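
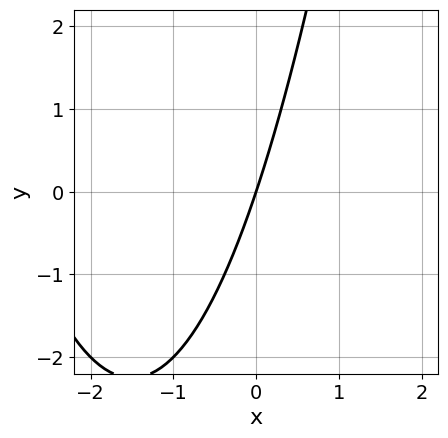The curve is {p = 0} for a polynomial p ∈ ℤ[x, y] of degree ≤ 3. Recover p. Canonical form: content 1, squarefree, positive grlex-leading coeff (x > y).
(a) deg p = 2.
(b) Observable constraints: one x-axis crossing is at x = 0; one y-axis crossing is at y = 0.
(c) Solving for integer coefficients yields p as stated.

x^2 + 3*x - y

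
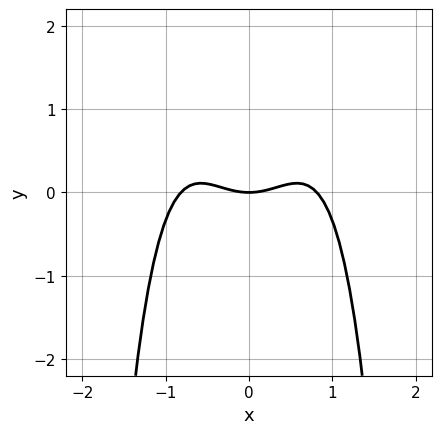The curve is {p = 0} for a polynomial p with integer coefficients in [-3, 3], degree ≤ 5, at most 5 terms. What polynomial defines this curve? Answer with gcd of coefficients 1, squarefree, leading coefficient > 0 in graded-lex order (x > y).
(a) The degree is 4 — a generic line meets the curve in up to 4 points.
(b) Symmetries: it's symmetric under x → −x, forcing even powers of x.
(c) Observable constraints: it meets the x-axis at x = 0 (among the integer gridlines); it meets the y-axis at y = 0 (among the integer gridlines).
(d) Together with the visible shape, these determine p as stated.

3*x^4 - 2*x^2 + 3*y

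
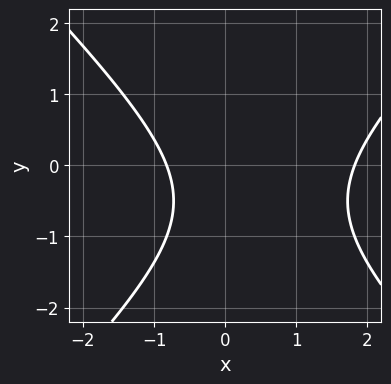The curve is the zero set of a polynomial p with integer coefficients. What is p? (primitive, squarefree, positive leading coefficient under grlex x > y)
Degree: the shape is more complex than any degree-1 curve, so deg p = 2.
From the visible intercepts: it misses every integer gridline on the y-axis.
Assembling these constraints gives the stated polynomial.

2*x^2 - 2*y^2 - 2*x - 2*y - 3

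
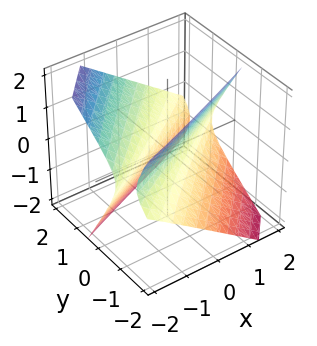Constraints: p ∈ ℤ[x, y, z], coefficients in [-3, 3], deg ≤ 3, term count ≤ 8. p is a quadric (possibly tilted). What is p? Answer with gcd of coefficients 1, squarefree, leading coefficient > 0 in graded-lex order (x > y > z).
First, the picture has 2 separate pieces. Treating them together as one polynomial.
Then, deg p = 2. A generic line meets the surface in up to 2 points.
Next, observable constraints: among the integer gridlines, it crosses the x-axis at x ∈ {-1, 1}; the surface avoids every integer z-axis point in the box.
Finally, these observations pin down the coefficients.

x^2 - 3*x*y + 2*y^2 - 2*y*z - 2*z^2 - 1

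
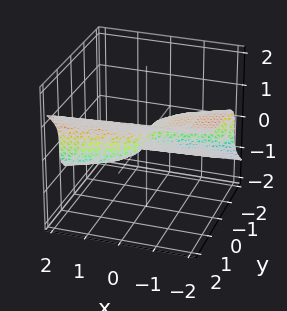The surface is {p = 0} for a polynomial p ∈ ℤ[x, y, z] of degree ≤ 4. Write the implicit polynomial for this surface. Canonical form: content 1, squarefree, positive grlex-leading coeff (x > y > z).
y^3 - 3*z^3 - x

(a) Degree: the shape is more complex than any degree-2 surface, so deg p = 3.
(b) Checking where it meets the axes: one z-axis crossing is at z = 0; it meets the x-axis at x = 0 (among the integer gridlines).
(c) Together with the visible shape, these determine p as stated.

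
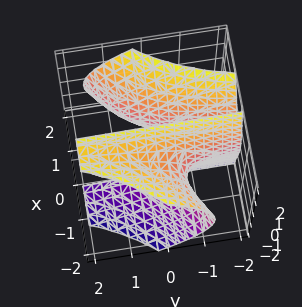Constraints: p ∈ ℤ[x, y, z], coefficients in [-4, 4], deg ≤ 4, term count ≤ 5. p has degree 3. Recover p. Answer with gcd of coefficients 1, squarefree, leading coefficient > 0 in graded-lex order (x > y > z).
(a) The picture has 2 separate pieces. Treating them together as one polynomial.
(b) The degree is 3 — a generic line meets the surface in up to 3 points.
(c) Against the integer gridlines: no z-intercept at any integer in the box; it misses every integer gridline on the y-axis.
(d) These observations pin down the coefficients.

2*x^3 - 3*x^2*y - 2*x*z^2 + x^2 - 1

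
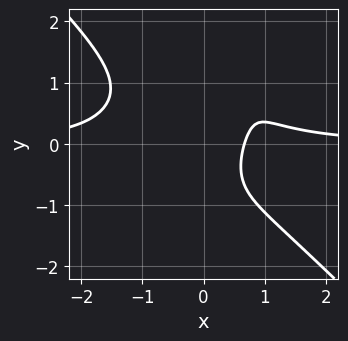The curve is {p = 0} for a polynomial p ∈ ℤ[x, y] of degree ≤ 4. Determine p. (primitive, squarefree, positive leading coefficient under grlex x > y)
The degree is 4 — no degree-3 curve has this shape.
Against the integer gridlines: the curve avoids every integer y-axis point in the box.
Together with the visible shape, these determine p as stated.

3*x^3*y - 2*x*y^3 + y^4 - 3*x + 2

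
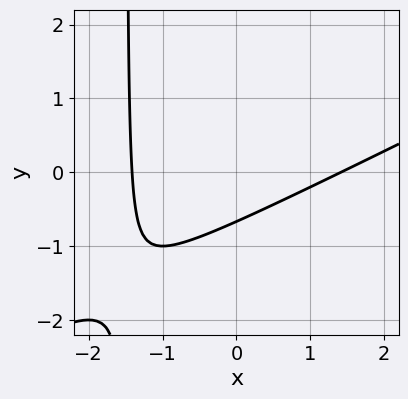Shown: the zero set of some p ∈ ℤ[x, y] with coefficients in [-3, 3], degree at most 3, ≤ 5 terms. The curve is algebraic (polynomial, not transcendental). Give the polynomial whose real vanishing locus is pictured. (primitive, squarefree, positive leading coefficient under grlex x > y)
(a) Degree: the shape is more complex than any degree-1 curve, so deg p = 2.
(b) The integer polynomial consistent with all of this is the stated p.

x^2 - 2*x*y - 3*y - 2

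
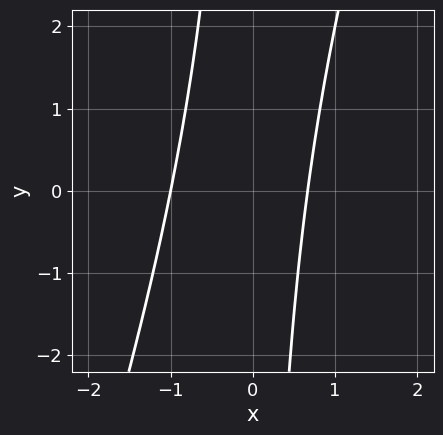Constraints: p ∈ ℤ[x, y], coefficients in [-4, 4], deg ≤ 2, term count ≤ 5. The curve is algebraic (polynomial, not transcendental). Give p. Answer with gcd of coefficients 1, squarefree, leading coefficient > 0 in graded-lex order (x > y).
(a) deg p = 2. The shape is more complex than any degree-1 curve.
(b) Against the integer gridlines: it meets the x-axis at x = -1 (among the integer gridlines); it misses every integer gridline on the y-axis.
(c) Solving for integer coefficients yields p as stated.

3*x^2 - x*y + x - 2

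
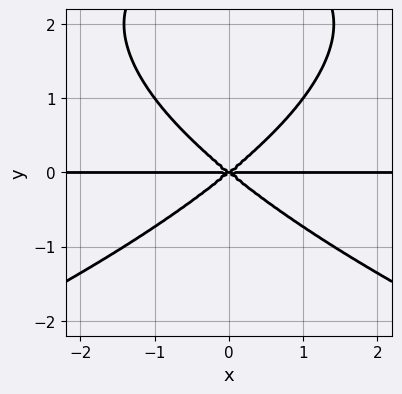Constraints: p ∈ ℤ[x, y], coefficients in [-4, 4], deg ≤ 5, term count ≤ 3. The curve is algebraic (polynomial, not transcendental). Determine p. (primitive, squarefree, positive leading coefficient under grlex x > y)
Degree: a generic line meets the curve in up to 4 points, so deg p = 4.
Symmetries: the x ↦ −x reflection is a symmetry, so x appears only in even powers.
Checking where it meets the axes: the visible x-axis segment lies entirely on the curve; it meets the y-axis at y = 0 (among the integer gridlines).
Together with the visible shape, these determine p as stated.

y^4 + 2*x^2*y - 3*y^3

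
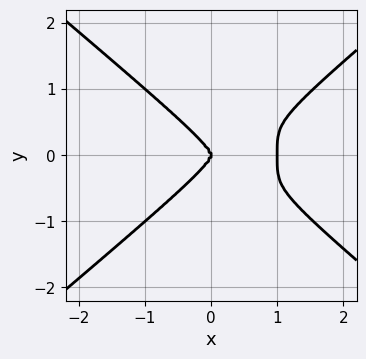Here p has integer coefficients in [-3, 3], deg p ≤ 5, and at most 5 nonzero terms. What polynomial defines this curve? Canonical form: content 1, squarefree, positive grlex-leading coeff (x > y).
x^4 - 2*y^4 - x^3

The degree is 4 — no degree-3 curve has this shape.
Symmetries: it's symmetric under y → −y, forcing even powers of y.
From the visible intercepts: the x-axis gridline crossings are at x ∈ {0, 1}; it crosses the y-axis at the gridline y = 0.
Together with the visible shape, these determine p as stated.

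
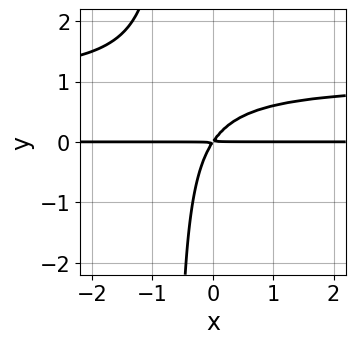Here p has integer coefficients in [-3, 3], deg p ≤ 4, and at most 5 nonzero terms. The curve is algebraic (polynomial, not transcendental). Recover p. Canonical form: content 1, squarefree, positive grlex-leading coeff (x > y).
First, degree: the shape is more complex than any degree-2 curve, so deg p = 3.
Next, from the axis intercepts and sections: the visible x-axis segment lies entirely on the curve.
Finally, fitting integer coefficients to these (and the overall shape) gives p.

3*x*y^2 - 3*x*y + 2*y^2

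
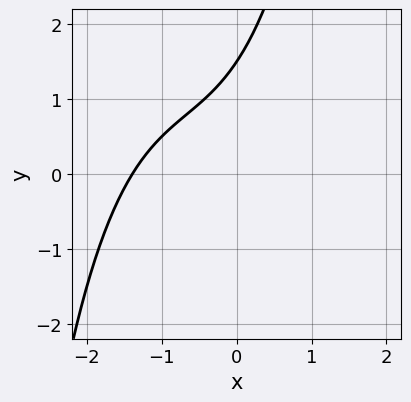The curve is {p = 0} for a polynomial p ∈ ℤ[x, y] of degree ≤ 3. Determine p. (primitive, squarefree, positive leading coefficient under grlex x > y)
1. Degree: no degree-2 curve has this shape, so deg p = 3.
2. The integer polynomial consistent with all of this is the stated p.

x^3 + 2*x^2 + 3*x - 2*y + 3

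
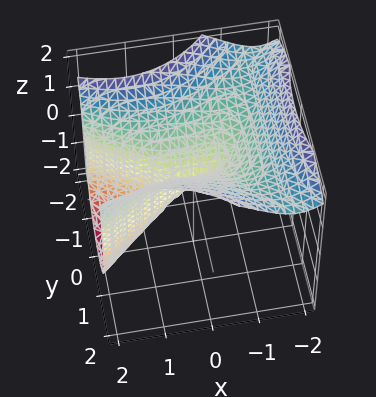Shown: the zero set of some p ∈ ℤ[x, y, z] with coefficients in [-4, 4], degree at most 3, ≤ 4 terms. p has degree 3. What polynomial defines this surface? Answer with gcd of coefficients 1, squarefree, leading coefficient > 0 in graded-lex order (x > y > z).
x^3 - 2*x*y^2 + z^3 - 3*y^2

(a) The degree is 3 — no degree-2 surface has this shape.
(b) From the visible intercepts: it crosses the y-axis at the gridline y = 0; one z-axis crossing is at z = 0; it meets the x-axis at x = 0 (among the integer gridlines).
(c) Fitting integer coefficients to these (and the overall shape) gives p.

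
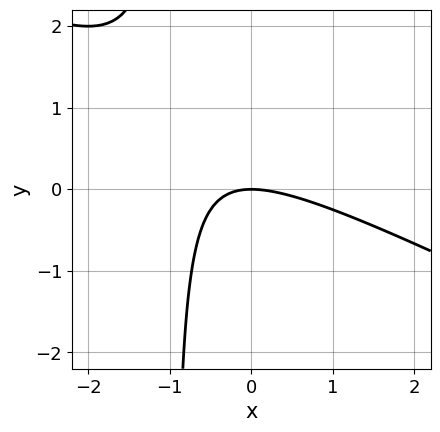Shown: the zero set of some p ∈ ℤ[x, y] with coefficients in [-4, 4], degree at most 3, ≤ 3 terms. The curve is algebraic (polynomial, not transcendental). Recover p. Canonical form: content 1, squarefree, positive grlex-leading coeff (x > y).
x^2 + 2*x*y + 2*y

1. The degree is 2 — a generic line meets the curve in up to 2 points.
2. From the visible intercepts: it crosses the x-axis at the gridline x = 0; it meets the y-axis at y = 0 (among the integer gridlines).
3. Matching integer coefficients to the picture gives p.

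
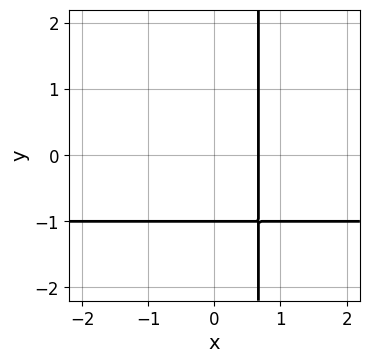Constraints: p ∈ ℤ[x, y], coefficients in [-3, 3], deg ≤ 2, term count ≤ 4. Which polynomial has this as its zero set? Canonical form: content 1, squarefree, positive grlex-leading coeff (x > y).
Degree: a generic line meets the curve in up to 2 points, so deg p = 2.
Checking where it meets the axes: one y-axis crossing is at y = -1.
Putting this together gives p.

3*x*y + 3*x - 2*y - 2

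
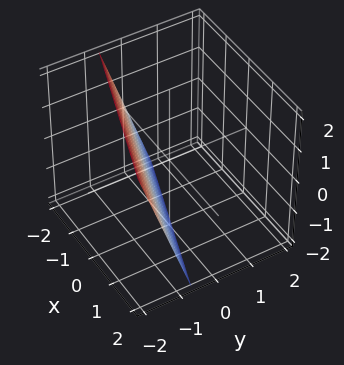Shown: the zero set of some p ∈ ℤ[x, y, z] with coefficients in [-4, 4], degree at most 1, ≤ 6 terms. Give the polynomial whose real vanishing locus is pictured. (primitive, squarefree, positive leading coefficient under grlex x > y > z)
x + 3*y + z + 2

(a) Degree: the surface is flat (a plane), so deg p = 1.
(b) Checking where it meets the axes: it crosses the z-axis at the gridline z = -2; one x-axis crossing is at x = -2.
(c) Assembling these constraints gives the stated polynomial.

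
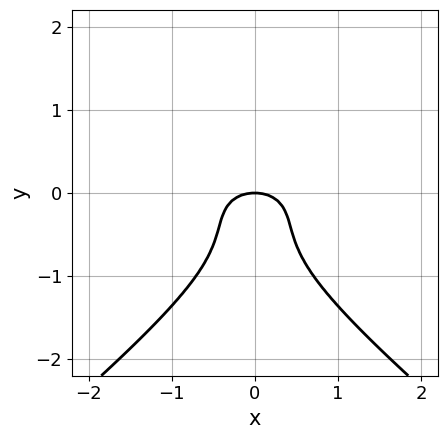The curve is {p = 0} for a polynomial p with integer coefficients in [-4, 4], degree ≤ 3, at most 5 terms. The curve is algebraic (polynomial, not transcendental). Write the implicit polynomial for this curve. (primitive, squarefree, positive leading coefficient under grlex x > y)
2*x^2*y - 3*y^3 - 2*x^2 - 3*y^2 - 2*y

Degree: a generic line meets the curve in up to 3 points, so deg p = 3.
Symmetries: mirror symmetry x ↦ −x ⇒ only even powers of x.
From the visible intercepts: it meets the x-axis at x = 0 (among the integer gridlines); it meets the y-axis at y = 0 (among the integer gridlines).
Assembling these constraints gives the stated polynomial.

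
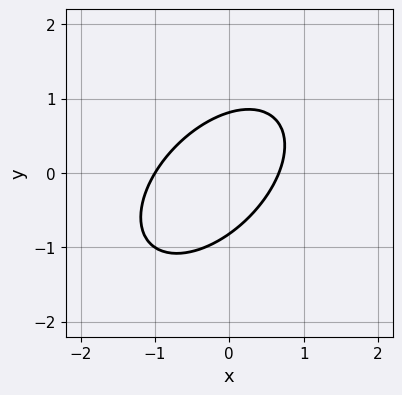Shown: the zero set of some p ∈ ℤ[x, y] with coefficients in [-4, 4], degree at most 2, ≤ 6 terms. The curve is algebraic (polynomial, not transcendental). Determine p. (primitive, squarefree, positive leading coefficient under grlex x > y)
3*x^2 - 3*x*y + 3*y^2 + x - 2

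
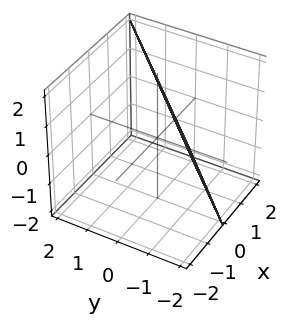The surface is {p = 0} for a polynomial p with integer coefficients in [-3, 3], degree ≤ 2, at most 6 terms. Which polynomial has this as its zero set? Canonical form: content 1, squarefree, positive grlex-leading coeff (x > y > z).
2*x - 2*y + z - 2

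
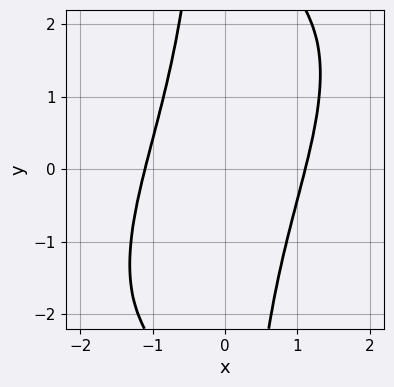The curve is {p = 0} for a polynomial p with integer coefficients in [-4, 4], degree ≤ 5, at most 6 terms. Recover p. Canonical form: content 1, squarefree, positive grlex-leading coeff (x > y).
2*x^4 - 2*x^3*y + x^2*y^2 - 3

(a) deg p = 4. The shape is more complex than any degree-3 curve.
(b) Reading off the gridlines: it misses every integer gridline on the y-axis.
(c) Matching integer coefficients to the picture gives p.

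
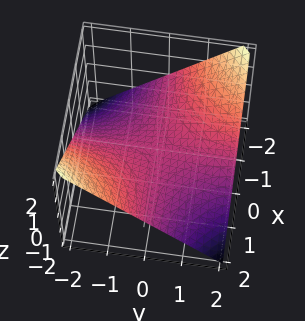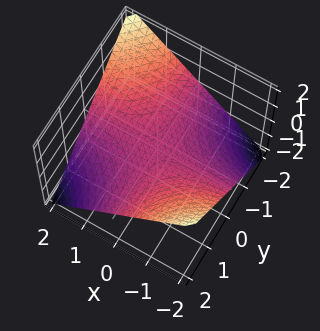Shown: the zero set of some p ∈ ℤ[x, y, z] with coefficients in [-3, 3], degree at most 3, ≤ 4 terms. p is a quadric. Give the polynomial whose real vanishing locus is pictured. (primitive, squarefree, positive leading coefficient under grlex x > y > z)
x*y + 2*z

1. The degree is 2 — a saddle surface; a quadric.
2. Reading off the gridlines: the visible y-axis segment lies entirely on the surface; one z-axis crossing is at z = 0; the visible x-axis segment lies entirely on the surface.
3. These observations pin down the coefficients.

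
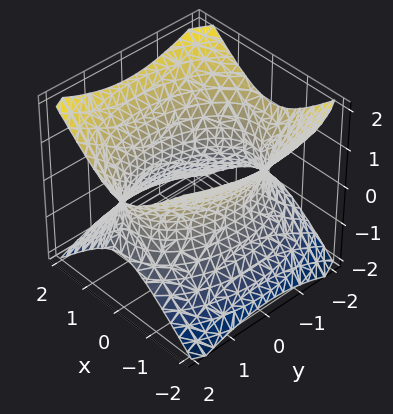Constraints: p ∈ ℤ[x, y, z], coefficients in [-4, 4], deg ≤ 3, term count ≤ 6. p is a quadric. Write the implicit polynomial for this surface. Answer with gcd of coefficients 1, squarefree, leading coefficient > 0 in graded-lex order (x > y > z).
The degree is 2 — one connected sheet with a waist; a quadric.
Symmetries: it's symmetric under y → −y, forcing even powers of y; mirror symmetry x ↦ −x ⇒ only even powers of x; the z ↦ −z reflection is a symmetry, so z appears only in even powers.
Observable constraints: the surface avoids every integer z-axis point in the box.
Assembling these constraints gives the stated polynomial.

2*x^2 + y^2 - 2*z^2 - 3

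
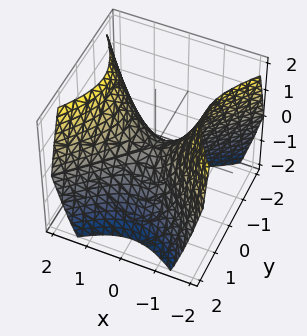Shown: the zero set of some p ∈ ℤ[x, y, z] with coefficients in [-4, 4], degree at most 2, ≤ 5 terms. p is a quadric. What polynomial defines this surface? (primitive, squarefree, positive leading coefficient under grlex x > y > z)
The degree is 2 — a hyperbolic paraboloid; a quadric.
Symmetries: the x ↦ −x reflection is a symmetry, so x appears only in even powers; the y ↦ −y reflection is a symmetry, so y appears only in even powers.
Observable constraints: it crosses the x-axis at the gridline x = 0; it crosses the z-axis at the gridline z = 0; it meets the y-axis at y = 0 (among the integer gridlines).
The integer polynomial consistent with all of this is the stated p.

x^2 - y^2 - z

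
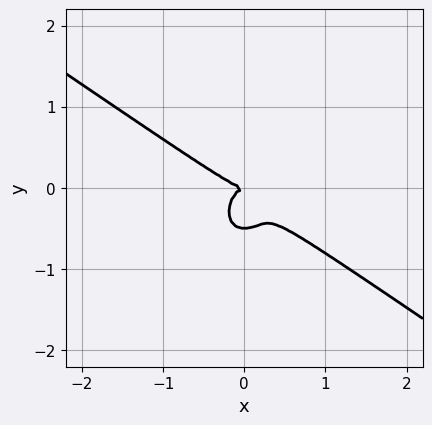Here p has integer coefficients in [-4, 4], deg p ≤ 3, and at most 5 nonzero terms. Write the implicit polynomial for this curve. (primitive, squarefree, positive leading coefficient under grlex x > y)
1. Degree: no degree-2 curve has this shape, so deg p = 3.
2. Against the integer gridlines: it crosses the y-axis at the gridline y = 0; it meets the x-axis at x = 0 (among the integer gridlines).
3. Assembling these constraints gives the stated polynomial.

2*x^3 + 2*x^2*y + 2*y^3 + y^2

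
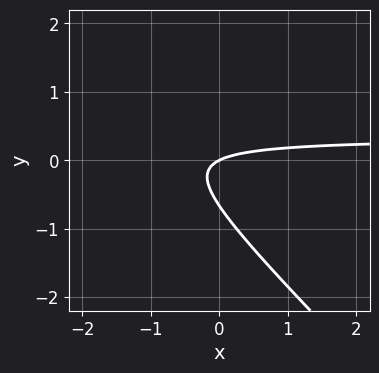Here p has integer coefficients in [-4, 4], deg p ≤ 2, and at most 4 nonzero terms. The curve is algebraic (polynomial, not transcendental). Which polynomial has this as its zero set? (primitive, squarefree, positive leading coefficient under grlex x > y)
3*x*y + 3*y^2 - x + 2*y

First, degree: a generic line meets the curve in up to 2 points, so deg p = 2.
Then, against the integer gridlines: it meets the y-axis at y = 0 (among the integer gridlines); one x-axis crossing is at x = 0.
Finally, assembling these constraints gives the stated polynomial.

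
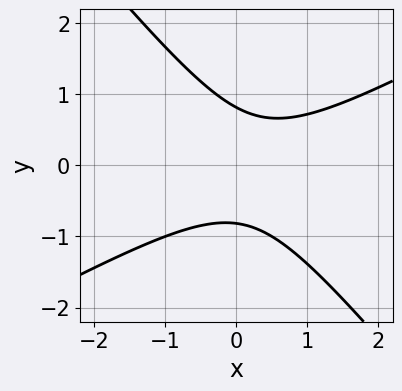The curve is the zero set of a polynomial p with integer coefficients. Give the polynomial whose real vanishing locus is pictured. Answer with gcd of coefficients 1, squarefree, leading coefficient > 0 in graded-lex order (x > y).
2*x^2 - 2*x*y - 3*y^2 - x + 2

Degree: no degree-1 curve has this shape, so deg p = 2.
Observable constraints: no x-intercept at any integer in the box.
Putting this together gives p.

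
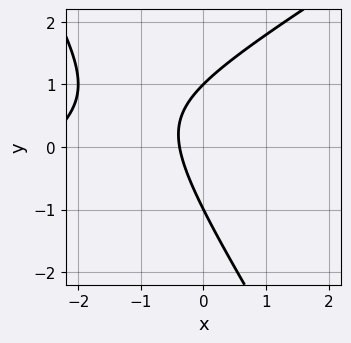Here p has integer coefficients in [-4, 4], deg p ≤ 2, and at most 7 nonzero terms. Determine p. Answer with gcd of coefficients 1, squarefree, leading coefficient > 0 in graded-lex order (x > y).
x^2 - x*y - y^2 + 3*x + 1

deg p = 2.
From the visible intercepts: among the integer gridlines, it crosses the y-axis at y ∈ {-1, 1}.
Fitting integer coefficients to these (and the overall shape) gives p.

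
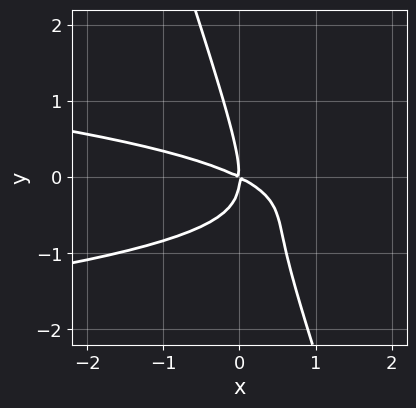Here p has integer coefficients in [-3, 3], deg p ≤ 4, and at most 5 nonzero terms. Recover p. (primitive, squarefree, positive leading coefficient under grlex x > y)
3*x*y^2 + y^3 + x^2 + 2*x*y

(a) The degree is 3 — the shape is more complex than any degree-2 curve.
(b) From the visible intercepts: it crosses the y-axis at the gridline y = 0; one x-axis crossing is at x = 0.
(c) Fitting integer coefficients to these (and the overall shape) gives p.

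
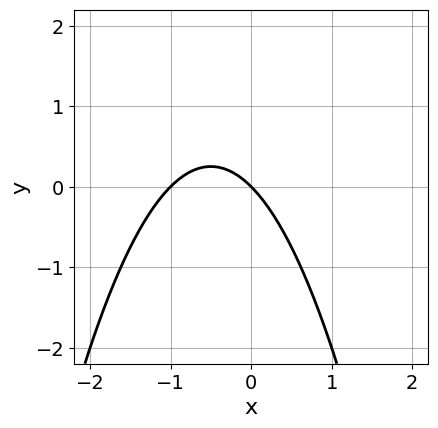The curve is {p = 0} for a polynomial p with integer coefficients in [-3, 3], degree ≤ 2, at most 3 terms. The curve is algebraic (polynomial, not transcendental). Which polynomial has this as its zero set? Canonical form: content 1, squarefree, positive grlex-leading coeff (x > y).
(a) The degree is 2 — a generic line meets the curve in up to 2 points.
(b) Observable constraints: the x-axis gridline crossings are at x ∈ {-1, 0}; it meets the y-axis at y = 0 (among the integer gridlines).
(c) Putting this together gives p.

x^2 + x + y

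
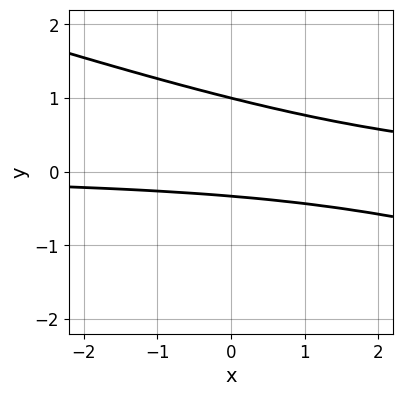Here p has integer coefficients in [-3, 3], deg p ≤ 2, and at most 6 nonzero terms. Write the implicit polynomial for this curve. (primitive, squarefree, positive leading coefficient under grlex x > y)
First, deg p = 2. No degree-1 curve has this shape.
Next, checking where it meets the axes: it misses every integer gridline on the x-axis; it meets the y-axis at y = 1 (among the integer gridlines).
Finally, assembling these constraints gives the stated polynomial.

x*y + 3*y^2 - 2*y - 1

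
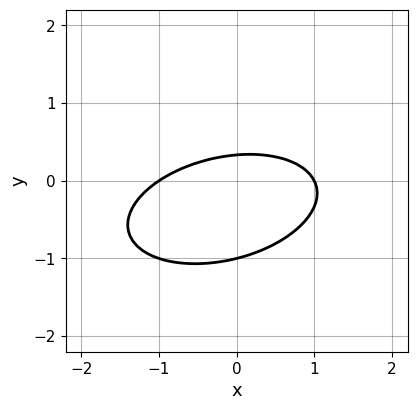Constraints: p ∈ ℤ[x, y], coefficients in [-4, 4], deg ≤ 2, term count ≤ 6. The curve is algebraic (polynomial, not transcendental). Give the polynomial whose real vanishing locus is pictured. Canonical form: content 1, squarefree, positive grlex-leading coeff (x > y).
x^2 - x*y + 3*y^2 + 2*y - 1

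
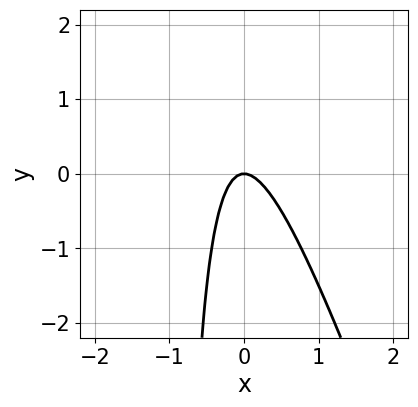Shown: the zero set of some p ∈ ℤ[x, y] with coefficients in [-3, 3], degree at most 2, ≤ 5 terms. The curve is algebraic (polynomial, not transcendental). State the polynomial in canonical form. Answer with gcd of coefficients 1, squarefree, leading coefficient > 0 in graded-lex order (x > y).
(a) The degree is 2 — the shape is more complex than any degree-1 curve.
(b) Reading off the gridlines: it crosses the x-axis at the gridline x = 0; it crosses the y-axis at the gridline y = 0.
(c) Solving for integer coefficients yields p as stated.

3*x^2 + x*y + y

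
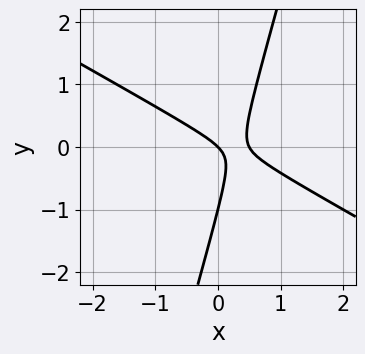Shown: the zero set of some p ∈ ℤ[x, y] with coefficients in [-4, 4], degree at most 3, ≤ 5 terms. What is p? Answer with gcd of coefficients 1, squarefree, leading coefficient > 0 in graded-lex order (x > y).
2*x^2 + 3*x*y - y^2 - x - y

Degree: a generic line meets the curve in up to 2 points, so deg p = 2.
From the axis intercepts and sections: the y-axis gridline crossings are at y ∈ {-1, 0}; it crosses the x-axis at the gridline x = 0.
These observations pin down the coefficients.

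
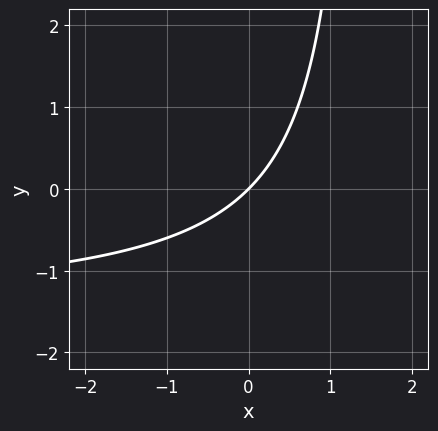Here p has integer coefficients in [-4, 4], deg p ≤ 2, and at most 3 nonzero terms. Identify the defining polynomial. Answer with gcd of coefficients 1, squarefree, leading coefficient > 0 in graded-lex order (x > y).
(a) Degree: a generic line meets the curve in up to 2 points, so deg p = 2.
(b) Against the integer gridlines: one y-axis crossing is at y = 0; it crosses the x-axis at the gridline x = 0.
(c) Matching integer coefficients to the picture gives p.

2*x*y + 3*x - 3*y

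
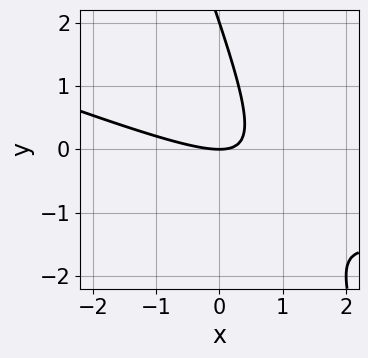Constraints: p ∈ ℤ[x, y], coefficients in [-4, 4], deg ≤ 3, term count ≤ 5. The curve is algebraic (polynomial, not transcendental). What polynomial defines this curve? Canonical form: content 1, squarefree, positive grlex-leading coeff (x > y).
deg p = 2.
Reading off the gridlines: one x-axis crossing is at x = 0; among the integer gridlines, it crosses the y-axis at y ∈ {0, 2}.
Assembling these constraints gives the stated polynomial.

x^2 + 3*x*y + y^2 - 2*y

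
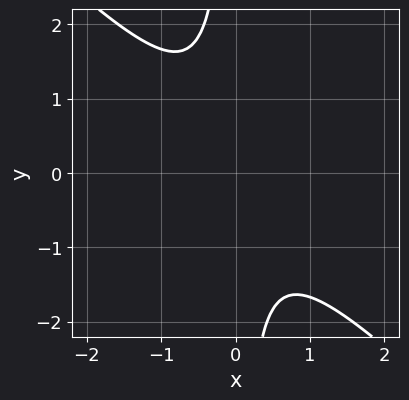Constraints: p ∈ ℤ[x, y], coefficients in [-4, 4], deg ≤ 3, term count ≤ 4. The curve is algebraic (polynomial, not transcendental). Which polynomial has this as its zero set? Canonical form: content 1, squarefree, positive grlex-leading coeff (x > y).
3*x^2 + 3*x*y + 2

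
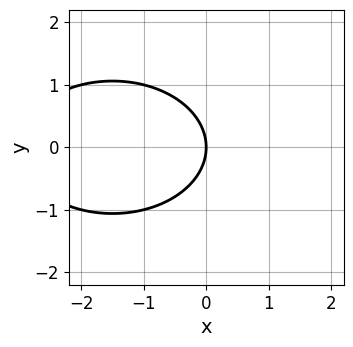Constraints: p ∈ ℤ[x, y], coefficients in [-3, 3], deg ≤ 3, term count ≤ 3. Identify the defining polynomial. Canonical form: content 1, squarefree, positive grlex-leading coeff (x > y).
x^2 + 2*y^2 + 3*x

The degree is 2 — no degree-1 curve has this shape.
Symmetries: it's symmetric under y → −y, forcing even powers of y.
Observable constraints: it crosses the x-axis at the gridline x = 0; one y-axis crossing is at y = 0.
Putting this together gives p.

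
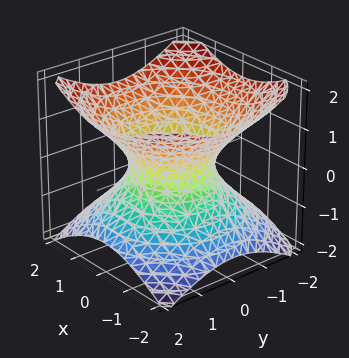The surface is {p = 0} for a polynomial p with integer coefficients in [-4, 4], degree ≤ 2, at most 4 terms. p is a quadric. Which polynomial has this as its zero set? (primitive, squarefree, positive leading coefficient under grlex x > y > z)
The degree is 2 — an hourglass — one-sheet hyperboloid; a quadric.
Symmetries: the z ↦ −z reflection is a symmetry, so z appears only in even powers; the surface is invariant under rotation about z: p = q(x² + y², z).
From the axis intercepts and sections: the surface avoids every integer z-axis point in the box; the x-axis gridline crossings are at x ∈ {-1, 1}; the y-axis gridline crossings are at y ∈ {-1, 1}; a circular section at z = -1 has radius between 1 and 2.
These observations pin down the coefficients.

2*x^2 + 2*y^2 - 3*z^2 - 2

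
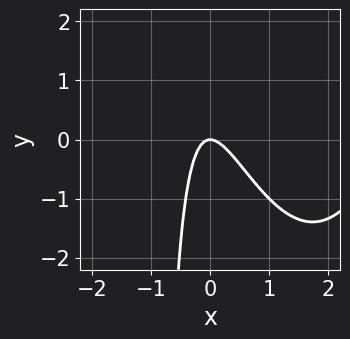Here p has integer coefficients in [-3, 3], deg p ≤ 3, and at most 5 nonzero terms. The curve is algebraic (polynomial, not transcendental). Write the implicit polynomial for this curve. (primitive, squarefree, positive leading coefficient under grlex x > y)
x^3 - 3*x^2 - x*y - y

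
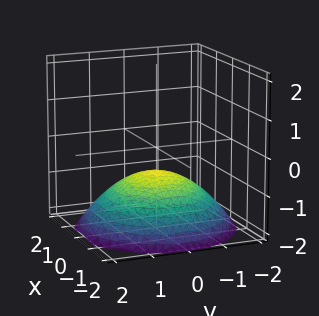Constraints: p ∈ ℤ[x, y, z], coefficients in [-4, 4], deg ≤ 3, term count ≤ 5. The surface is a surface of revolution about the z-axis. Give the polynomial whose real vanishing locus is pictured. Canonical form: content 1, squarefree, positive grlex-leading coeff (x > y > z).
Degree: a generic line meets the surface in up to 2 points, so deg p = 2.
By symmetry, every cross-section ⟂ z is a circle, so x, y appear only via x² + y².
Reading off the gridlines: it misses every integer gridline on the x-axis; a circular section at z = -1 has radius exactly 1; the surface avoids every integer y-axis point in the box.
Together with the visible shape, these determine p as stated.

x^2 + y^2 + 3*z + 2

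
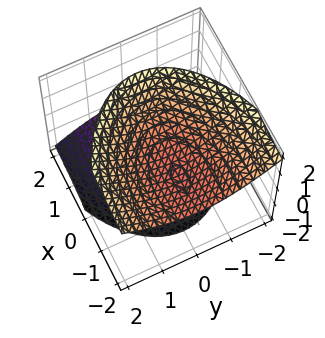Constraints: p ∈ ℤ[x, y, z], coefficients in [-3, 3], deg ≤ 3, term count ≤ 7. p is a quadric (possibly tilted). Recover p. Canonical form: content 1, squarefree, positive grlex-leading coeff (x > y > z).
x^2 + 3*x*z + 3*y^2 - 3*z^2 + 3

1. There are 2 components. Treating them together as one polynomial.
2. Degree: no degree-1 surface has this shape, so deg p = 2.
3. From the visible intercepts: no y-intercept at any integer in the box; the z-axis gridline crossings are at z ∈ {-1, 1}.
4. Fitting integer coefficients to these (and the overall shape) gives p.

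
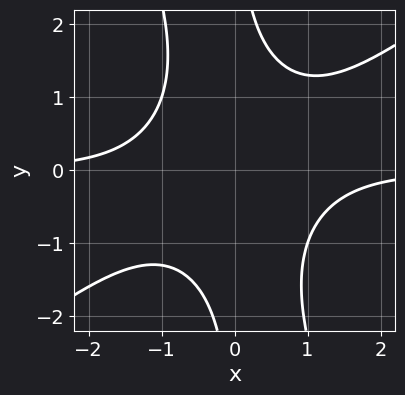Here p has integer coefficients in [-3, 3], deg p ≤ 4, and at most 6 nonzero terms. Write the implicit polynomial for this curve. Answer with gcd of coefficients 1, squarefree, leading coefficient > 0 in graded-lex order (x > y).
First, deg p = 4. The shape is more complex than any degree-3 curve.
Next, checking where it meets the axes: the curve avoids every integer x-axis point in the box; it misses every integer gridline on the y-axis.
Finally, together with the visible shape, these determine p as stated.

2*x^3*y - 2*x^2*y^2 - x*y^3 + 3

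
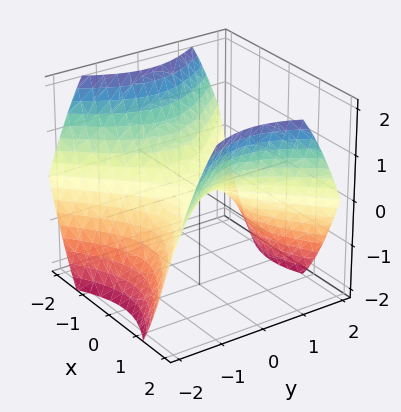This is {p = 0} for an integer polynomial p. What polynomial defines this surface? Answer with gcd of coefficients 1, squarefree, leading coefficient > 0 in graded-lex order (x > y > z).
Degree: a saddle surface; a quadric, so deg p = 2.
Symmetries: it's symmetric under x → −x, forcing even powers of x; the y ↦ −y reflection is a symmetry, so y appears only in even powers.
From the axis intercepts and sections: it meets the z-axis at z = 0 (among the integer gridlines); it crosses the x-axis at the gridline x = 0.
Matching integer coefficients to the picture gives p.

2*x^2 - 2*y^2 - 3*z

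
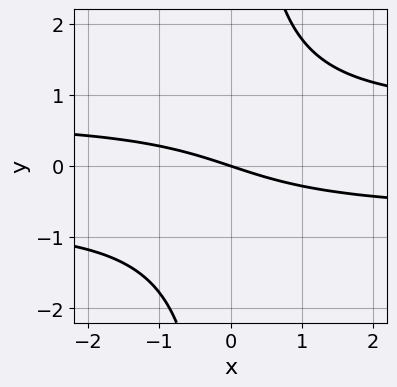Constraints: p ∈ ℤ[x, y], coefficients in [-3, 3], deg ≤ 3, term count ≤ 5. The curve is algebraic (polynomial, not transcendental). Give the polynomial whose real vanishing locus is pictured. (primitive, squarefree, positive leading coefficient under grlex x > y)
1. The degree is 3 — the shape is more complex than any degree-2 curve.
2. Observable constraints: it crosses the y-axis at the gridline y = 0; one x-axis crossing is at x = 0.
3. Solving for integer coefficients yields p as stated.

2*x*y^2 - x - 3*y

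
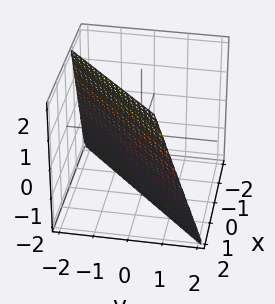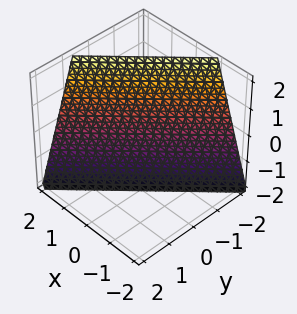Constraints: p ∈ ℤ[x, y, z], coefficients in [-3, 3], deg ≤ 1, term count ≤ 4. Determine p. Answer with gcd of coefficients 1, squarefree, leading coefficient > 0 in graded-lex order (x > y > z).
3*x - 3*y - z - 2

(a) The degree is 1 — every cross-section is a straight line — this is a plane.
(b) Reading off the gridlines: one z-axis crossing is at z = -2.
(c) Fitting integer coefficients to these (and the overall shape) gives p.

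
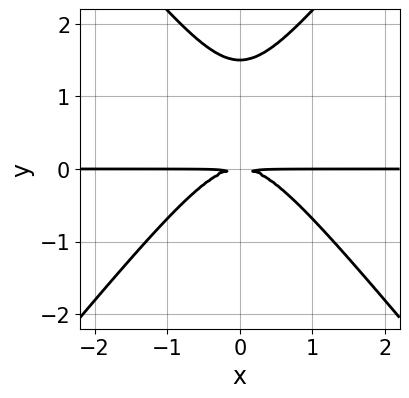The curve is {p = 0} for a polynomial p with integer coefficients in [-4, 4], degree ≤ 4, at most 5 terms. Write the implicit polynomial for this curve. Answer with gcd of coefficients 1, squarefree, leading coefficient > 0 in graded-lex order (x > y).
3*x^2*y - 2*y^3 + 3*y^2

First, degree: a generic line meets the curve in up to 3 points, so deg p = 3.
Next, symmetries: the x ↦ −x reflection is a symmetry, so x appears only in even powers.
Then, against the integer gridlines: every point of the x-axis in the box is on the curve.
Finally, solving for integer coefficients yields p as stated.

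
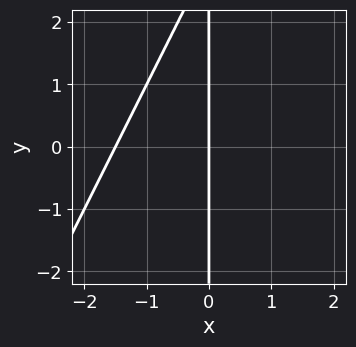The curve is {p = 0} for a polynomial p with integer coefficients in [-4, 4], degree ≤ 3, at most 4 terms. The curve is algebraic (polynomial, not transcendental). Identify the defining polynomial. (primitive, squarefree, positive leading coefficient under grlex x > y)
The degree is 2 — no degree-1 curve has this shape.
From the visible intercepts: it crosses the x-axis at the gridline x = 0; the visible y-axis segment lies entirely on the curve.
Fitting integer coefficients to these (and the overall shape) gives p.

2*x^2 - x*y + 3*x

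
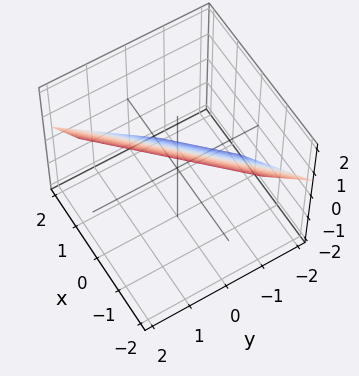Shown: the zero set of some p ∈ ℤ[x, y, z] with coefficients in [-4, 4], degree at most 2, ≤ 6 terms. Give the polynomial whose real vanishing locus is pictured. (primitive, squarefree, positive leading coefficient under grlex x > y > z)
The degree is 1 — every cross-section is a straight line — this is a plane.
Solving for integer coefficients yields p as stated.

3*x - 3*y + 3*z - 2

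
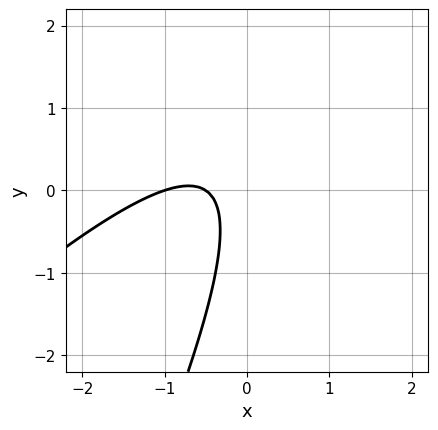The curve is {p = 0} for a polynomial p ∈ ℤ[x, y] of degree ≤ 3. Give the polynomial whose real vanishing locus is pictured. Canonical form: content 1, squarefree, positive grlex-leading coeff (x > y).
1. Degree: a generic line meets the curve in up to 2 points, so deg p = 2.
2. Observable constraints: one x-axis crossing is at x = -1; it misses every integer gridline on the y-axis.
3. These observations pin down the coefficients.

2*x^2 - 3*x*y + y^2 + 3*x + 1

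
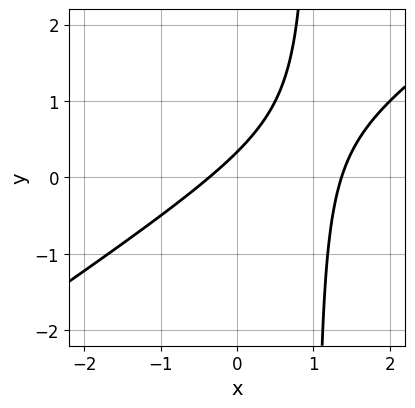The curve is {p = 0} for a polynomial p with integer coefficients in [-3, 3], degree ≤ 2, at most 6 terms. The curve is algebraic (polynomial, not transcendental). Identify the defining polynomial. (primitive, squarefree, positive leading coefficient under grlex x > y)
(a) Degree: the shape is more complex than any degree-1 curve, so deg p = 2.
(b) Matching integer coefficients to the picture gives p.

2*x^2 - 3*x*y - 2*x + 3*y - 1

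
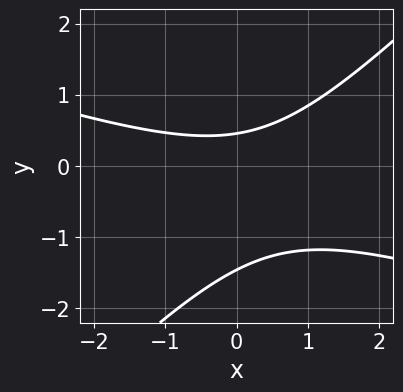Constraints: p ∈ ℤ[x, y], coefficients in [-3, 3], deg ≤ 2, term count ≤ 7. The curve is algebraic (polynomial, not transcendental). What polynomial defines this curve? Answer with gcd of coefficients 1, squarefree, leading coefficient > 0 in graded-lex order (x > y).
(a) The degree is 2 — a generic line meets the curve in up to 2 points.
(b) Observable constraints: no x-intercept at any integer in the box.
(c) Solving for integer coefficients yields p as stated.

x^2 + 2*x*y - 3*y^2 - 3*y + 2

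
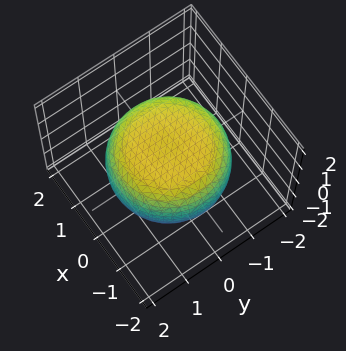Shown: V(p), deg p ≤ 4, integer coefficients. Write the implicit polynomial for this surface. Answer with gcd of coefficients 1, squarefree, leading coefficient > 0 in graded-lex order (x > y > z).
x^4 + 2*x^2*y^2 + y^4 - x^2 - y^2 + 3*z^2 - 3

First, degree: the shape is more complex than any degree-3 surface, so deg p = 4.
Next, symmetry: every cross-section ⟂ z is a circle, so x, y appear only via x² + y².
Then, from the visible intercepts: a circular section at z = -1 has radius exactly 1; among the integer gridlines, it crosses the z-axis at z ∈ {-1, 1}.
Finally, matching integer coefficients to the picture gives p.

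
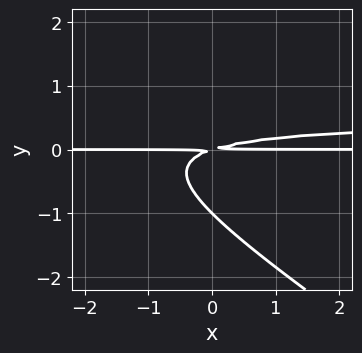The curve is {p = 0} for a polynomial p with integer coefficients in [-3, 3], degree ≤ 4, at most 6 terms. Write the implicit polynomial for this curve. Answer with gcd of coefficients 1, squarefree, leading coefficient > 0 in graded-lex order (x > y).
Degree: the shape is more complex than any degree-2 curve, so deg p = 3.
Against the integer gridlines: one y-axis crossing is at y = -1; the visible x-axis segment lies entirely on the curve.
Putting this together gives p.

2*x*y^2 + 3*y^3 - x*y + 3*y^2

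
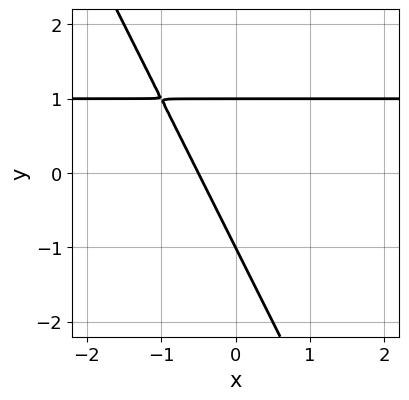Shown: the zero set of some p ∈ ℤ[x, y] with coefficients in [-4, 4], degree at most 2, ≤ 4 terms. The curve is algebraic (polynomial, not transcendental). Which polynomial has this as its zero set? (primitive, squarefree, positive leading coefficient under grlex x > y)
2*x*y + y^2 - 2*x - 1

1. The degree is 2 — the shape is more complex than any degree-1 curve.
2. From the axis intercepts and sections: among the integer gridlines, it crosses the y-axis at y ∈ {-1, 1}.
3. Matching integer coefficients to the picture gives p.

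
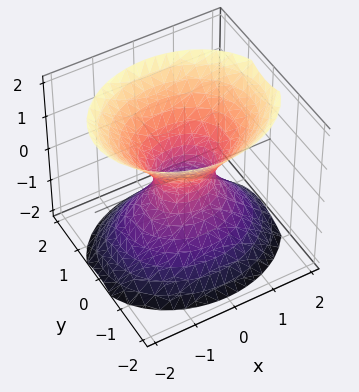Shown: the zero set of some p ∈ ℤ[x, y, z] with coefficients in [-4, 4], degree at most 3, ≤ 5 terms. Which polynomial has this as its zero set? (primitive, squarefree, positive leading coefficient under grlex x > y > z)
First, degree: an hourglass — one-sheet hyperboloid; a quadric, so deg p = 2.
Then, symmetries: mirror symmetry x ↦ −x ⇒ only even powers of x; mirror symmetry y ↦ −y ⇒ only even powers of y; mirror symmetry z ↦ −z ⇒ only even powers of z.
Then, from the axis intercepts and sections: it misses every integer gridline on the z-axis.
Finally, fitting integer coefficients to these (and the overall shape) gives p.

2*x^2 + 3*y^2 - 2*z^2 - 1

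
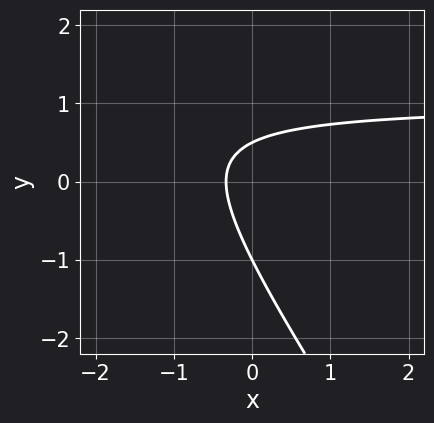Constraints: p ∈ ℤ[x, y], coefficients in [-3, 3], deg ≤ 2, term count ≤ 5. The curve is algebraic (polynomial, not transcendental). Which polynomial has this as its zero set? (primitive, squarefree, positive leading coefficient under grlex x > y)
3*x*y + 2*y^2 - 3*x + y - 1

Degree: the shape is more complex than any degree-1 curve, so deg p = 2.
Checking where it meets the axes: one y-axis crossing is at y = -1.
Solving for integer coefficients yields p as stated.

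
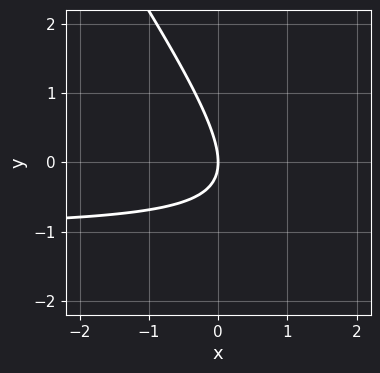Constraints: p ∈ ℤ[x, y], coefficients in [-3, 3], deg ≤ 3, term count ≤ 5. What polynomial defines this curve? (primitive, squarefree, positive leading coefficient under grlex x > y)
3*x*y + 2*y^2 + 3*x

First, deg p = 2. A generic line meets the curve in up to 2 points.
Next, observable constraints: it meets the x-axis at x = 0 (among the integer gridlines); it crosses the y-axis at the gridline y = 0.
Finally, putting this together gives p.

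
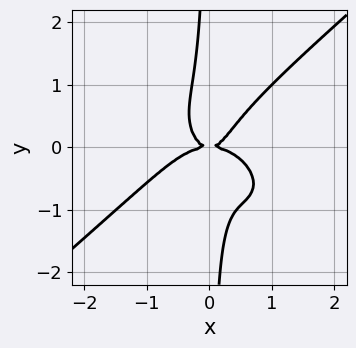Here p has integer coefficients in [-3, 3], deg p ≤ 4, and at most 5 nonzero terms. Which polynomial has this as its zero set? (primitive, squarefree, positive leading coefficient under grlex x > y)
The degree is 4 — the shape is more complex than any degree-3 curve.
From the axis intercepts and sections: it meets the y-axis at y = 0 (among the integer gridlines); it crosses the x-axis at the gridline x = 0.
Assembling these constraints gives the stated polynomial.

2*x^4 - 3*x*y^3 + 2*x^2*y - y^2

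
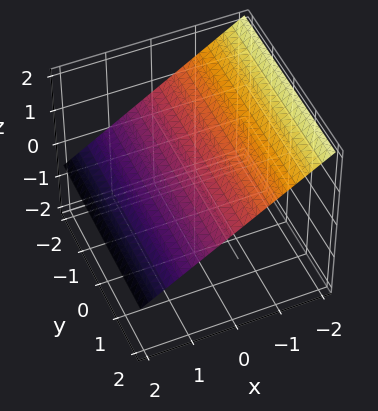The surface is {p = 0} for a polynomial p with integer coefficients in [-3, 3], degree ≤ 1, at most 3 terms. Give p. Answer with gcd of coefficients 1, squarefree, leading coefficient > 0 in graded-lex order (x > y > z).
2*x + 3*z - 2

The degree is 1 — every cross-section is a straight line — this is a plane.
Checking where it meets the axes: one x-axis crossing is at x = 1; it misses every integer gridline on the y-axis.
The integer polynomial consistent with all of this is the stated p.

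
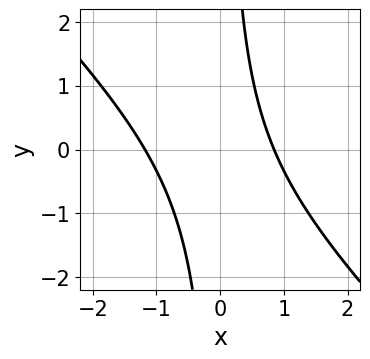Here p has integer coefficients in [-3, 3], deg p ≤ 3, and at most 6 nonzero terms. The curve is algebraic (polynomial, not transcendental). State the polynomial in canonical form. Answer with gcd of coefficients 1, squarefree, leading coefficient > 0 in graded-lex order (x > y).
3*x^2 + 3*x*y + x - 3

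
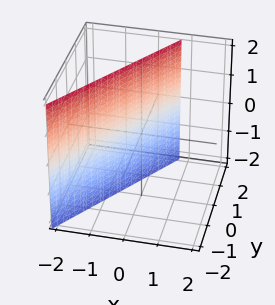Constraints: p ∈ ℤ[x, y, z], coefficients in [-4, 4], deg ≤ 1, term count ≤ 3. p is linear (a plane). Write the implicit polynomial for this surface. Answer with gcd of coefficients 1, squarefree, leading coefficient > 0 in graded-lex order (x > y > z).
1. Degree: every cross-section is a straight line — this is a plane, so deg p = 1.
2. Observable constraints: it crosses the y-axis at the gridline y = 1; no z-intercept at any integer in the box.
3. Assembling these constraints gives the stated polynomial.

3*x - 2*y + 2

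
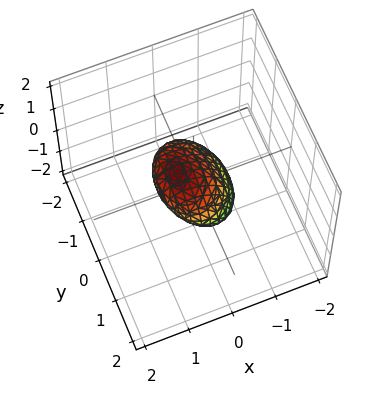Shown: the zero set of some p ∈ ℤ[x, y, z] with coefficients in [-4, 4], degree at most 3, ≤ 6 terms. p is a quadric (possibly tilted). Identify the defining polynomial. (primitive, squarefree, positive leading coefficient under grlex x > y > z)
First, deg p = 2.
Next, checking where it meets the axes: among the integer gridlines, it crosses the y-axis at y ∈ {-1, 1}.
Finally, the integer polynomial consistent with all of this is the stated p.

2*x^2 - 2*x*z + y^2 + 2*z^2 - 1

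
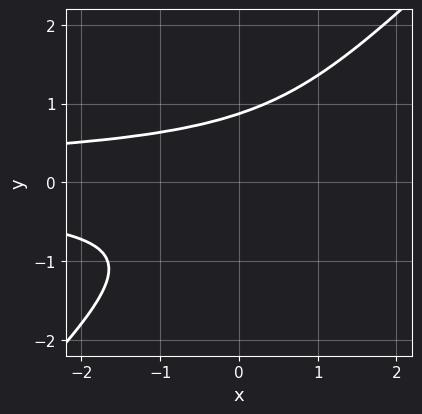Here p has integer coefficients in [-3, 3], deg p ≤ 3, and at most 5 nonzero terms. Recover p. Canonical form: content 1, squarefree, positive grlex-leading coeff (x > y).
1. Degree: no degree-2 curve has this shape, so deg p = 3.
2. From the visible intercepts: no x-intercept at any integer in the box.
3. These observations pin down the coefficients.

3*x*y^2 - 3*y^3 + 2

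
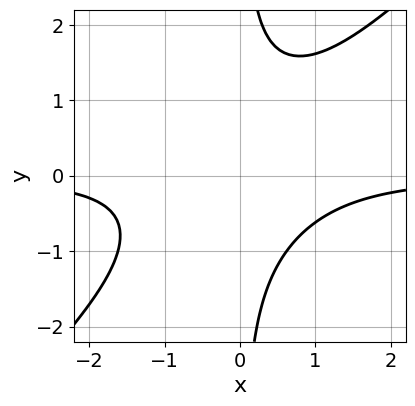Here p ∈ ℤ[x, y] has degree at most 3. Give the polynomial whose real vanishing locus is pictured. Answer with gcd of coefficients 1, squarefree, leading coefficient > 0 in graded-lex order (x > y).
x^2*y - x*y^2 + 1

First, degree: the shape is more complex than any degree-2 curve, so deg p = 3.
Next, reading off the gridlines: no x-intercept at any integer in the box; the curve avoids every integer y-axis point in the box.
Finally, fitting integer coefficients to these (and the overall shape) gives p.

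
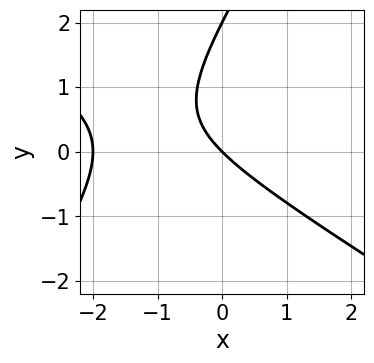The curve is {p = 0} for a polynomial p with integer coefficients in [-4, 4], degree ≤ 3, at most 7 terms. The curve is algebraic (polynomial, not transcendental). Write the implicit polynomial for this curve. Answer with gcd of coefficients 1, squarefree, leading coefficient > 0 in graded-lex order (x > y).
x^2 + x*y - y^2 + 2*x + 2*y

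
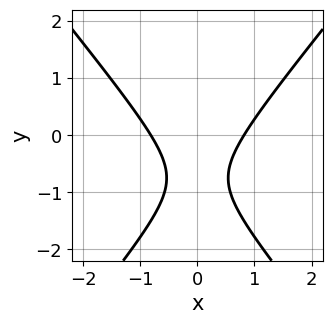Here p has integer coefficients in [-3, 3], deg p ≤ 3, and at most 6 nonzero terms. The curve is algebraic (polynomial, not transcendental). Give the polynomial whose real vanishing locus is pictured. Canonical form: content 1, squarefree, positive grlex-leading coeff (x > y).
Degree: the shape is more complex than any degree-1 curve, so deg p = 2.
Symmetries: the x ↦ −x reflection is a symmetry, so x appears only in even powers.
Reading off the gridlines: no y-intercept at any integer in the box.
Solving for integer coefficients yields p as stated.

3*x^2 - 2*y^2 - 3*y - 2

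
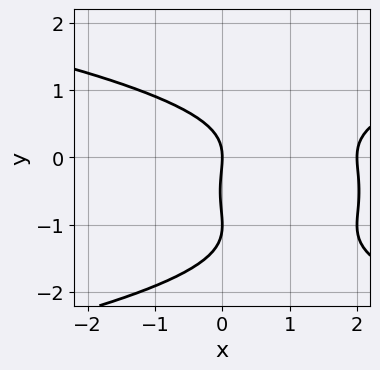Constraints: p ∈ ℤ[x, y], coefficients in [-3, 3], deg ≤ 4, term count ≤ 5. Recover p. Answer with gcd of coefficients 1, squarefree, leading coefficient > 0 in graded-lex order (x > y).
y^4 + 2*y^3 - x^2 + y^2 + 2*x

(a) Degree: a generic line meets the curve in up to 4 points, so deg p = 4.
(b) Against the integer gridlines: the y-axis gridline crossings are at y ∈ {-1, 0}; among the integer gridlines, it crosses the x-axis at x ∈ {0, 2}.
(c) Putting this together gives p.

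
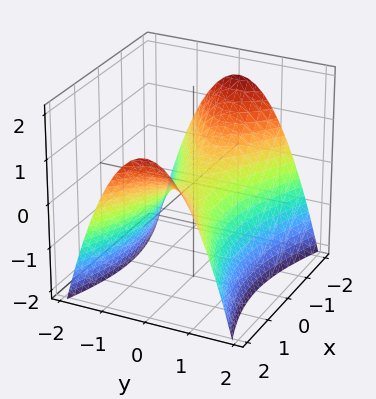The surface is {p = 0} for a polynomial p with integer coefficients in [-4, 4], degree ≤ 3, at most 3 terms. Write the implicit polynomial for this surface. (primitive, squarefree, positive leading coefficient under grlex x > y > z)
x^2 - 3*y^2 - 3*z

(a) deg p = 2. A saddle surface; a quadric.
(b) Symmetries: it's symmetric under y → −y, forcing even powers of y; mirror symmetry x ↦ −x ⇒ only even powers of x.
(c) Checking where it meets the axes: it meets the y-axis at y = 0 (among the integer gridlines); it crosses the x-axis at the gridline x = 0; it meets the z-axis at z = 0 (among the integer gridlines).
(d) Matching integer coefficients to the picture gives p.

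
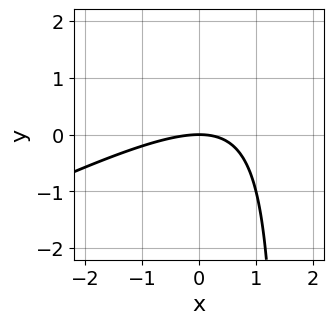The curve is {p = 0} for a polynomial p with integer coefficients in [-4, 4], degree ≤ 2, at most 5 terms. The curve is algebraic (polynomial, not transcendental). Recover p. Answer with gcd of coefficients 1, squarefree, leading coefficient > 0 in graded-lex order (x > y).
(a) The degree is 2 — the shape is more complex than any degree-1 curve.
(b) Checking where it meets the axes: it crosses the x-axis at the gridline x = 0; it meets the y-axis at y = 0 (among the integer gridlines).
(c) Assembling these constraints gives the stated polynomial.

x^2 - 2*x*y + 3*y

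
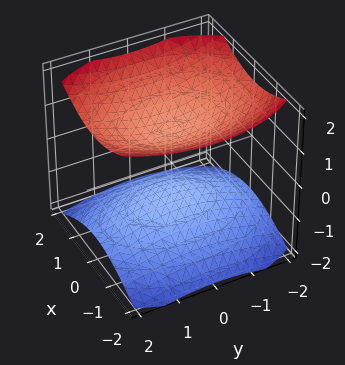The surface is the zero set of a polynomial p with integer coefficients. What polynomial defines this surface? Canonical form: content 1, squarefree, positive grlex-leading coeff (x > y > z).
2*x^2 + y^2 - 3*z^2 + 3

There are 2 components. They look like related sheets of one shape, so recover p as a whole.
Degree: two sheets facing apart; a quadric, so deg p = 2.
Symmetries: the z ↦ −z reflection is a symmetry, so z appears only in even powers; mirror symmetry x ↦ −x ⇒ only even powers of x; mirror symmetry y ↦ −y ⇒ only even powers of y.
Against the integer gridlines: no y-intercept at any integer in the box; the z-axis gridline crossings are at z ∈ {-1, 1}; no x-intercept at any integer in the box.
Fitting integer coefficients to these (and the overall shape) gives p.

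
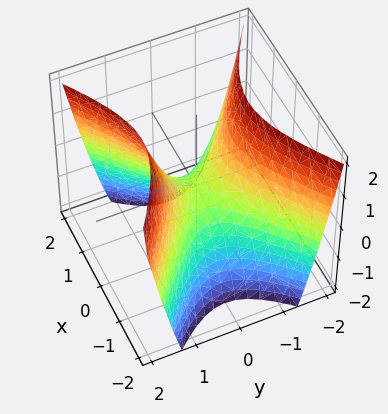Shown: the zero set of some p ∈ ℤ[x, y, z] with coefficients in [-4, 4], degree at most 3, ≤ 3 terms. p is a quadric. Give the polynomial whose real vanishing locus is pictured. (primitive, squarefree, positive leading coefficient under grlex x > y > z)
First, the degree is 2 — a saddle surface; a quadric.
Next, symmetries: mirror symmetry y ↦ −y ⇒ only even powers of y; the x ↦ −x reflection is a symmetry, so x appears only in even powers.
Next, checking where it meets the axes: it meets the x-axis at x = 0 (among the integer gridlines); it meets the z-axis at z = 0 (among the integer gridlines).
Finally, fitting integer coefficients to these (and the overall shape) gives p.

2*x^2 - 3*y^2 + 2*z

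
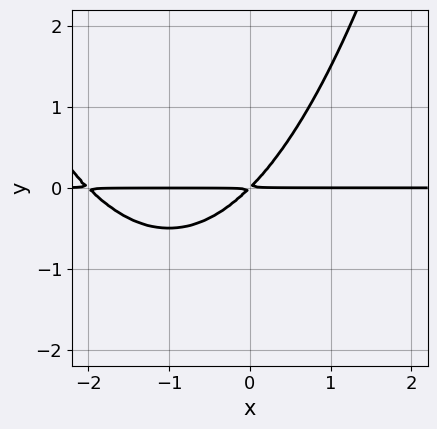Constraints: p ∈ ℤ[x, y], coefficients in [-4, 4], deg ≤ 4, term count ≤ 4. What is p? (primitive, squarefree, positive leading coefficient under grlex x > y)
x^2*y + 2*x*y - 2*y^2

The degree is 3 — a generic line meets the curve in up to 3 points.
Observable constraints: the visible x-axis segment lies entirely on the curve.
The integer polynomial consistent with all of this is the stated p.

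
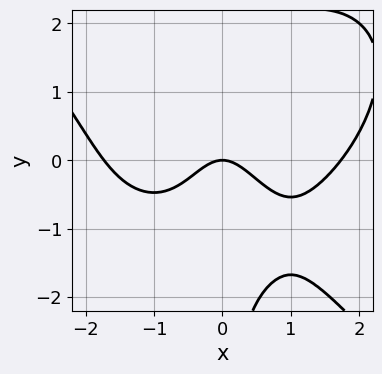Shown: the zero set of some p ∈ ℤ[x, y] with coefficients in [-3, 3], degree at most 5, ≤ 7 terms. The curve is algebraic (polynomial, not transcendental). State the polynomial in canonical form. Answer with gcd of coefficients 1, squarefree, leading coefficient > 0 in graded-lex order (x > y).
1. deg p = 4. A generic line meets the curve in up to 4 points.
2. Checking where it meets the axes: it meets the x-axis at x = 0 (among the integer gridlines); it meets the y-axis at y = 0 (among the integer gridlines).
3. Matching integer coefficients to the picture gives p.

x^4 + x*y^3 - 2*x^2*y - 3*x^2 - 2*y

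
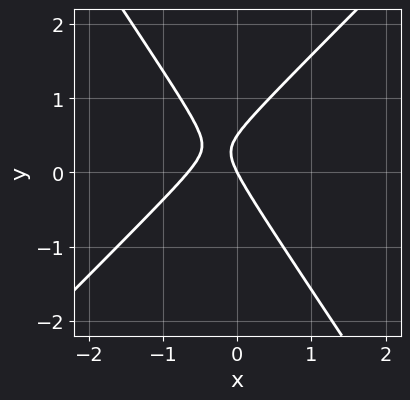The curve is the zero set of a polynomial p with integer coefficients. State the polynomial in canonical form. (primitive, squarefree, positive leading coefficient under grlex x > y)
First, degree: no degree-1 curve has this shape, so deg p = 2.
Next, checking where it meets the axes: it crosses the y-axis at the gridline y = 0; it meets the x-axis at x = 0 (among the integer gridlines).
Finally, assembling these constraints gives the stated polynomial.

3*x^2 - x*y - 2*y^2 + 2*x + y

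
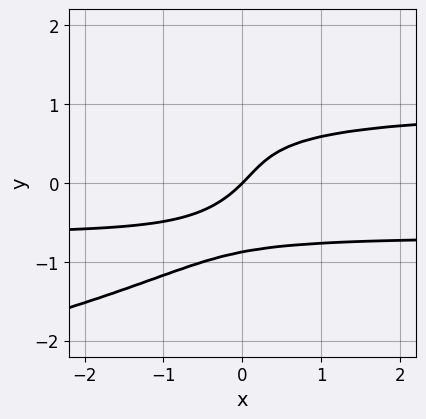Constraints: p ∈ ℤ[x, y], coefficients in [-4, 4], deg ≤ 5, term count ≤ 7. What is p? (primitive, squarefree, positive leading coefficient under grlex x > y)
3*y^4 + 3*x*y^2 - x*y - 2*x + 2*y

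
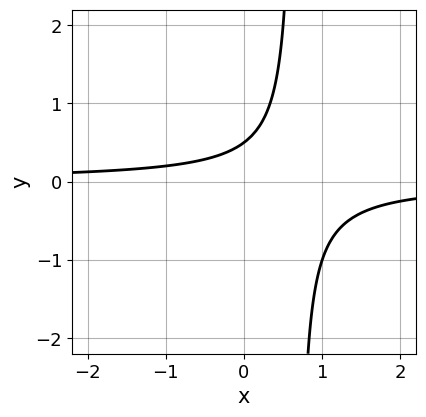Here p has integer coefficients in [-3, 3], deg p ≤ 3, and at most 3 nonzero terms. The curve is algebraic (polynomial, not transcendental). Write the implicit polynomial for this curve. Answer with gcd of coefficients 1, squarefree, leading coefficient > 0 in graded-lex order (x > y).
3*x*y - 2*y + 1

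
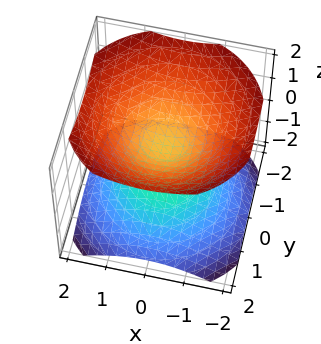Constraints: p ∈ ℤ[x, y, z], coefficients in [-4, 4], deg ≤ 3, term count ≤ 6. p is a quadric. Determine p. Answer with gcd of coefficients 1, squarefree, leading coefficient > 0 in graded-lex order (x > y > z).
1. I count 2 distinct pieces. They look like related sheets of one shape, so recover p as a whole.
2. Degree: two sheets facing apart; a quadric, so deg p = 2.
3. Symmetries: it's symmetric under z → −z, forcing even powers of z; every cross-section ⟂ z is a circle, so x, y appear only via x² + y².
4. Against the integer gridlines: the surface avoids every integer y-axis point in the box; no x-intercept at any integer in the box; a circular section at z = -1 has radius exactly 1.
5. Matching integer coefficients to the picture gives p.

2*x^2 + 2*y^2 - 3*z^2 + 1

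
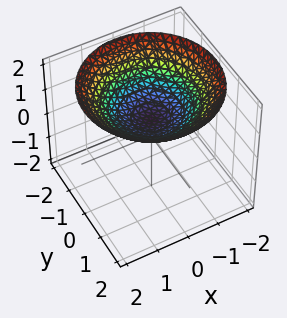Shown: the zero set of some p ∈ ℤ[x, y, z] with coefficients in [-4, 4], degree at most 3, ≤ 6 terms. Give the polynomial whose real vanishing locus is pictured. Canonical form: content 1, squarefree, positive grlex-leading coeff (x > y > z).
x^2 + y^2 - 3*z + 2

(a) The degree is 2 — the shape is more complex than any degree-1 surface.
(b) Symmetries: rotational symmetry about the z-axis ⇒ p depends on x, y only through x² + y².
(c) Against the integer gridlines: a circular section at z = 1 has radius exactly 1; no y-intercept at any integer in the box.
(d) Assembling these constraints gives the stated polynomial.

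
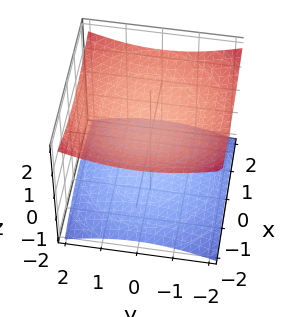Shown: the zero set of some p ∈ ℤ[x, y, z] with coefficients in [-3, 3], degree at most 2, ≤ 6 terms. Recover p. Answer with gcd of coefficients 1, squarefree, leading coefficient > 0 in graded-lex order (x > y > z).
The picture has 2 separate pieces. Treating them together as one polynomial.
deg p = 2. A generic line meets the surface in up to 2 points.
Symmetries: rotational symmetry about the z-axis ⇒ p depends on x, y only through x² + y².
Checking where it meets the axes: the z-axis gridline crossings are at z ∈ {-1, 1}; the surface avoids every integer y-axis point in the box; no x-intercept at any integer in the box.
The integer polynomial consistent with all of this is the stated p.

x^2 + y^2 - 3*z^2 + 3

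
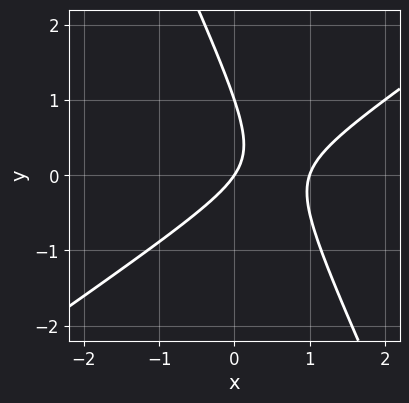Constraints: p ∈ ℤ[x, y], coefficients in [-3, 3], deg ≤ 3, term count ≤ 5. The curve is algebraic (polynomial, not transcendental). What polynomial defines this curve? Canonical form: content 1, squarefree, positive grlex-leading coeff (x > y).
3*x^2 - 3*x*y - 2*y^2 - 3*x + 2*y

(a) Degree: no degree-1 curve has this shape, so deg p = 2.
(b) Observable constraints: the y-axis gridline crossings are at y ∈ {0, 1}; the x-axis gridline crossings are at x ∈ {0, 1}.
(c) Together with the visible shape, these determine p as stated.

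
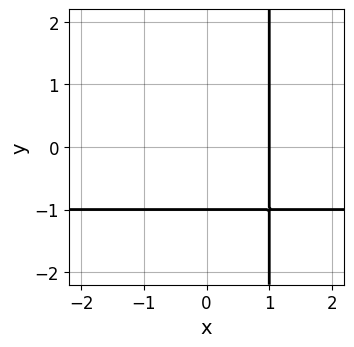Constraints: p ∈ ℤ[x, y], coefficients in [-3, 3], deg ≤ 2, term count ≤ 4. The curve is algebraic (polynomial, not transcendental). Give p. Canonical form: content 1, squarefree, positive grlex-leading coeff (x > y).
x*y + x - y - 1

1. The degree is 2 — no degree-1 curve has this shape.
2. Checking where it meets the axes: it meets the x-axis at x = 1 (among the integer gridlines); it crosses the y-axis at the gridline y = -1.
3. Fitting integer coefficients to these (and the overall shape) gives p.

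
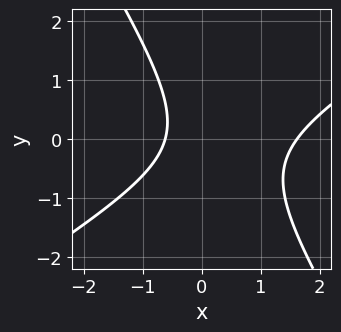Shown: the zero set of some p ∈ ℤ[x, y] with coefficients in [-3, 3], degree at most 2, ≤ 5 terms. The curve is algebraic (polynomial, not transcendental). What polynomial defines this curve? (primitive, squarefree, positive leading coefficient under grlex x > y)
x^2 - x*y - y^2 - x - 1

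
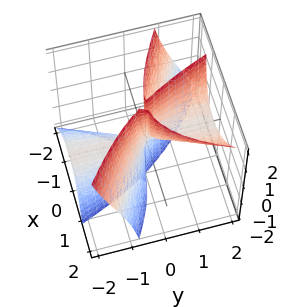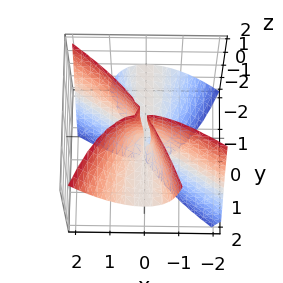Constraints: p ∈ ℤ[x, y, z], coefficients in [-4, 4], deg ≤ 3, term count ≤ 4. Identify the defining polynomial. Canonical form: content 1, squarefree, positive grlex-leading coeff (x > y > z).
2*x^3 + 3*x^2*y - 3*x*y*z - 2*y^2*z

1. deg p = 3.
2. Observable constraints: the visible y-axis segment lies entirely on the surface; the visible z-axis segment lies entirely on the surface; one x-axis crossing is at x = 0.
3. Matching integer coefficients to the picture gives p.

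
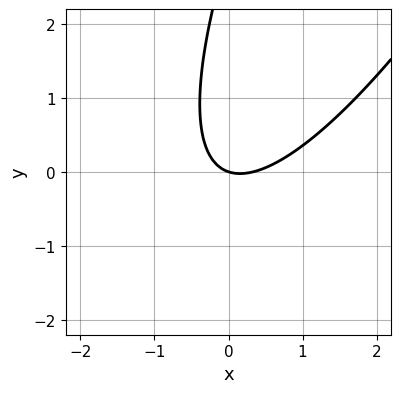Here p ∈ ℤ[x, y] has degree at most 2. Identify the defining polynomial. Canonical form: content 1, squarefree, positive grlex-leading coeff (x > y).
3*x^2 - 3*x*y + y^2 - x - 3*y

The degree is 2 — the shape is more complex than any degree-1 curve.
From the visible intercepts: one x-axis crossing is at x = 0; it crosses the y-axis at the gridline y = 0.
Matching integer coefficients to the picture gives p.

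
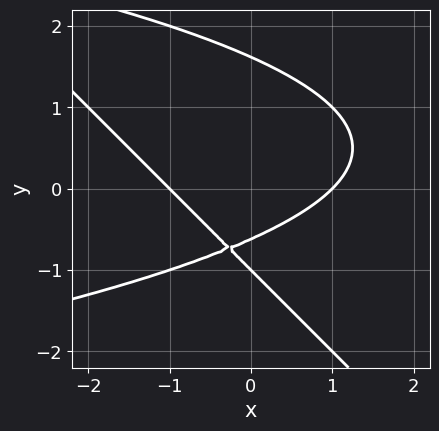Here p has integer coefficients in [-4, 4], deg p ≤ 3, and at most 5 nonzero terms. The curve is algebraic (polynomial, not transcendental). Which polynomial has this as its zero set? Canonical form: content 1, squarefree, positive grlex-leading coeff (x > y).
x*y^2 + y^3 + x^2 - 2*y - 1

(a) Degree: no degree-2 curve has this shape, so deg p = 3.
(b) Checking where it meets the axes: the x-axis gridline crossings are at x ∈ {-1, 1}; one y-axis crossing is at y = -1.
(c) Matching integer coefficients to the picture gives p.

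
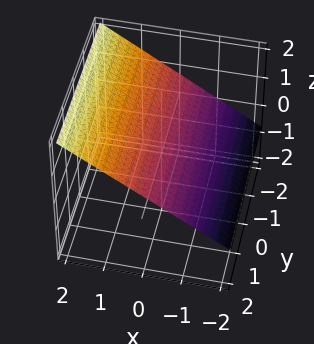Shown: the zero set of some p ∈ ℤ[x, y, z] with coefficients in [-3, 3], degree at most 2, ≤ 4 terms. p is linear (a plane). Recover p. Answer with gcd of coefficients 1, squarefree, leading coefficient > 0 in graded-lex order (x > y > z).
2*x - 3*z + 2

1. deg p = 1. Every cross-section is a straight line — this is a plane.
2. From the axis intercepts and sections: it crosses the x-axis at the gridline x = -1; the surface avoids every integer y-axis point in the box.
3. These observations pin down the coefficients.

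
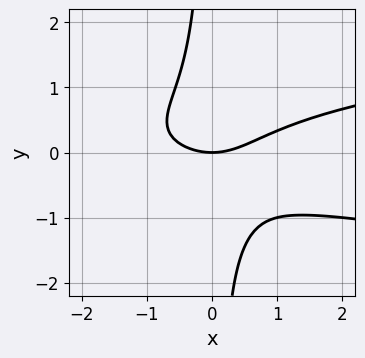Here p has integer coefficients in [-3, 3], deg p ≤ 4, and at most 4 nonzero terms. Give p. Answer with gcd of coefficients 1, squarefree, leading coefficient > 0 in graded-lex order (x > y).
(a) deg p = 3. The shape is more complex than any degree-2 curve.
(b) Against the integer gridlines: it crosses the x-axis at the gridline x = 0; it meets the y-axis at y = 0 (among the integer gridlines).
(c) Solving for integer coefficients yields p as stated.

3*x*y^2 - x^2 + 2*y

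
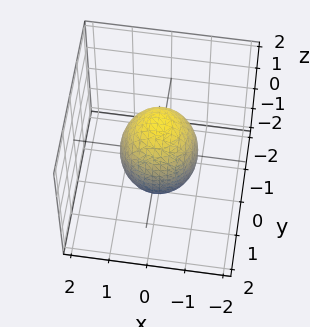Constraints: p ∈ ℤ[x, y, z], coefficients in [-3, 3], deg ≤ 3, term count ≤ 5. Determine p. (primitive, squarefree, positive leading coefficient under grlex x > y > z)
2*x^2 + 2*y^2 + z^2 - 2

(a) The degree is 2 — the shape is more complex than any degree-1 surface.
(b) Symmetry: the z-axis is an axis of rotation, so x and y enter only as x² + y².
(c) Against the integer gridlines: among the integer gridlines, it crosses the x-axis at x ∈ {-1, 1}; the y-axis gridline crossings are at y ∈ {-1, 1}.
(d) Putting this together gives p.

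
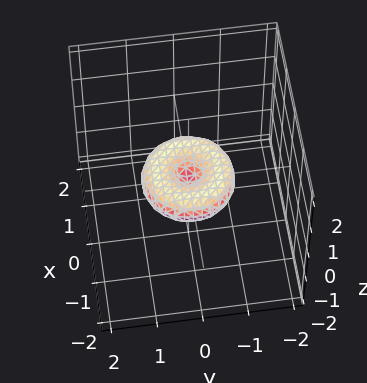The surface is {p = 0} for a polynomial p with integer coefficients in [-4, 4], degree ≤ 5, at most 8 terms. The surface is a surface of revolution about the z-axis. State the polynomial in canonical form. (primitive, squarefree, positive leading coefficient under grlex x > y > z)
First, deg p = 4.
Then, symmetries: every cross-section ⟂ z is a circle, so x, y appear only via x² + y².
Then, observable constraints: it crosses the z-axis at the gridline z = 0; a circular section at z = 0 has radius exactly 1; the y-axis gridline crossings are at y ∈ {-1, 0, 1}; the x-axis gridline crossings are at x ∈ {-1, 0, 1}.
Finally, solving for integer coefficients yields p as stated.

x^4 + 2*x^2*y^2 + y^4 - x^2 - y^2 + 2*z^2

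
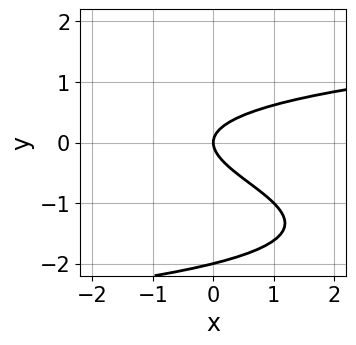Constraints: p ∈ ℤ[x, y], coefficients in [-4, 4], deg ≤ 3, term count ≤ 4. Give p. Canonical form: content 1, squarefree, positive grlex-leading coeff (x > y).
y^3 + 2*y^2 - x

deg p = 3.
Observable constraints: the y-axis gridline crossings are at y ∈ {-2, 0}; it meets the x-axis at x = 0 (among the integer gridlines).
Fitting integer coefficients to these (and the overall shape) gives p.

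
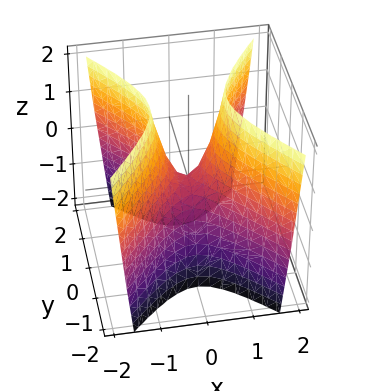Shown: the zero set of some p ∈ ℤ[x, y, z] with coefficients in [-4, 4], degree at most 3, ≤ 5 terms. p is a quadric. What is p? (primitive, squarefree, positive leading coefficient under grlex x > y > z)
(a) Degree: a hyperbolic paraboloid; a quadric, so deg p = 2.
(b) Symmetries: it's symmetric under x → −x, forcing even powers of x; it's symmetric under y → −y, forcing even powers of y.
(c) Reading off the gridlines: it crosses the y-axis at the gridline y = 0; it crosses the x-axis at the gridline x = 0; one z-axis crossing is at z = 0.
(d) Fitting integer coefficients to these (and the overall shape) gives p.

3*x^2 - 2*y^2 - z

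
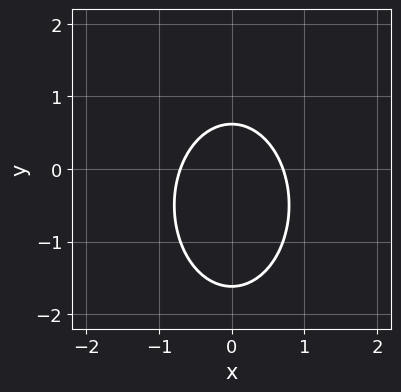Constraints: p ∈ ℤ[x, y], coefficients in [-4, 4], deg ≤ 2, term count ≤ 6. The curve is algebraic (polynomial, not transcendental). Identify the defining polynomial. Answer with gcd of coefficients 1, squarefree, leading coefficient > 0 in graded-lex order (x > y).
First, deg p = 2. No degree-1 curve has this shape.
Then, symmetries: it's symmetric under x → −x, forcing even powers of x.
Finally, putting this together gives p.

2*x^2 + y^2 + y - 1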